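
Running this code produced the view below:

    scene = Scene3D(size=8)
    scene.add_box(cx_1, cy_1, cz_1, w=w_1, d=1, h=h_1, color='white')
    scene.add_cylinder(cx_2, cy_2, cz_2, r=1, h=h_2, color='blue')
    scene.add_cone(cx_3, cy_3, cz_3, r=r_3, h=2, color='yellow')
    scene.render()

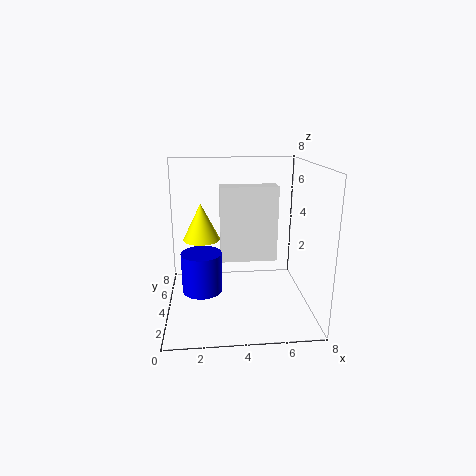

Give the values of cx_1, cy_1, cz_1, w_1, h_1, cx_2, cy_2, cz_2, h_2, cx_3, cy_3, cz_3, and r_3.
cx_1 = 3; cy_1 = 3; cz_1 = 3; w_1 = 3; h_1 = 4; cx_2 = 2; cy_2 = 2; cz_2 = 2; h_2 = 2; cx_3 = 2; cy_3 = 4; cz_3 = 4; r_3 = 1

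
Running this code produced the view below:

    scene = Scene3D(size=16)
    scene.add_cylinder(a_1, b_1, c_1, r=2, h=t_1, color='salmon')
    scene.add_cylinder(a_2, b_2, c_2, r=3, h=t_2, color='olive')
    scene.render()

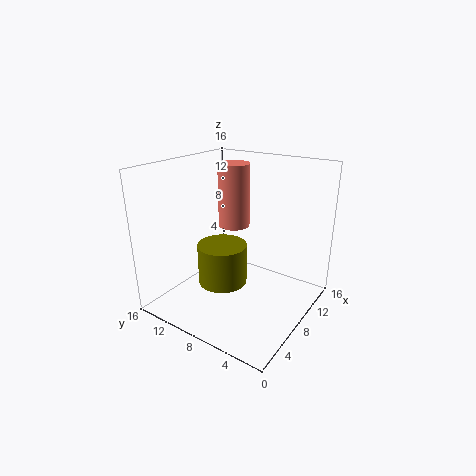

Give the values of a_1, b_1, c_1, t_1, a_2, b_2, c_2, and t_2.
a_1 = 13; b_1 = 12; c_1 = 7; t_1 = 8; a_2 = 9; b_2 = 11; c_2 = 1; t_2 = 5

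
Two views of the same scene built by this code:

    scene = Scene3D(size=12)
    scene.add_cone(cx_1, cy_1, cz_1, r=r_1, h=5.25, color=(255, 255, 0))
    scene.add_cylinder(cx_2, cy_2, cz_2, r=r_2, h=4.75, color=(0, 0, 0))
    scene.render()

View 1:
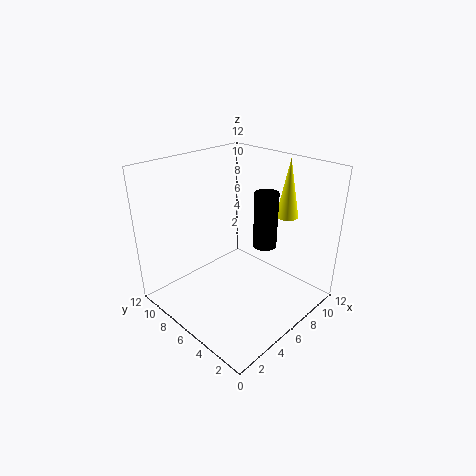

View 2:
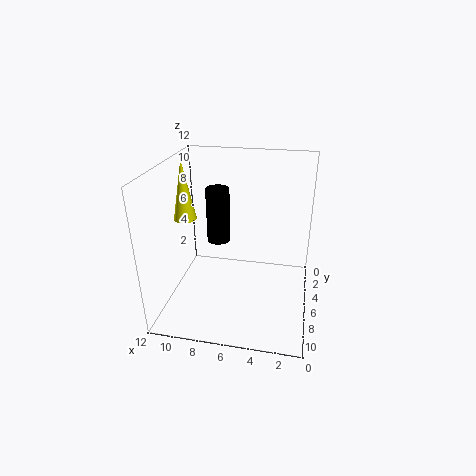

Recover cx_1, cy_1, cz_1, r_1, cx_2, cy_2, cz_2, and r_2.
cx_1 = 11; cy_1 = 4.75; cz_1 = 6.75; r_1 = 1; cx_2 = 8; cy_2 = 4.75; cz_2 = 5; r_2 = 1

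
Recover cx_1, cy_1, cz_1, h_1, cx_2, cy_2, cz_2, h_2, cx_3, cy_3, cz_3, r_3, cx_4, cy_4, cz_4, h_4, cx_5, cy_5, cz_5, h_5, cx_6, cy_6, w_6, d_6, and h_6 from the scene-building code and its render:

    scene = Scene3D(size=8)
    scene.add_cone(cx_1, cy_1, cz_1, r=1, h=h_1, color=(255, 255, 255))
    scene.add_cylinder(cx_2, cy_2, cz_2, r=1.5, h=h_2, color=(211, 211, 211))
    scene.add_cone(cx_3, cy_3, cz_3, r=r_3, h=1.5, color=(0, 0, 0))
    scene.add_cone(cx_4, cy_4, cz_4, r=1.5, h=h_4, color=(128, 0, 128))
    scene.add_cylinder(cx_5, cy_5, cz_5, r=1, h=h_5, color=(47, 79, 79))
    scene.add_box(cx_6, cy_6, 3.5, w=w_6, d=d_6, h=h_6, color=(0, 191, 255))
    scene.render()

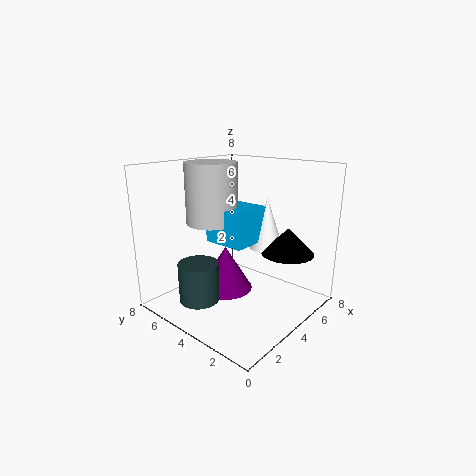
cx_1 = 6; cy_1 = 3.5; cz_1 = 3; h_1 = 3; cx_2 = 4; cy_2 = 6; cz_2 = 4.5; h_2 = 3.5; cx_3 = 6; cy_3 = 2; cz_3 = 3; r_3 = 1.5; cx_4 = 3.5; cy_4 = 4.5; cz_4 = 1; h_4 = 2.5; cx_5 = 1; cy_5 = 4; cz_5 = 1.5; h_5 = 2; cx_6 = 3.5; cy_6 = 3.5; w_6 = 2.5; d_6 = 2.5; h_6 = 2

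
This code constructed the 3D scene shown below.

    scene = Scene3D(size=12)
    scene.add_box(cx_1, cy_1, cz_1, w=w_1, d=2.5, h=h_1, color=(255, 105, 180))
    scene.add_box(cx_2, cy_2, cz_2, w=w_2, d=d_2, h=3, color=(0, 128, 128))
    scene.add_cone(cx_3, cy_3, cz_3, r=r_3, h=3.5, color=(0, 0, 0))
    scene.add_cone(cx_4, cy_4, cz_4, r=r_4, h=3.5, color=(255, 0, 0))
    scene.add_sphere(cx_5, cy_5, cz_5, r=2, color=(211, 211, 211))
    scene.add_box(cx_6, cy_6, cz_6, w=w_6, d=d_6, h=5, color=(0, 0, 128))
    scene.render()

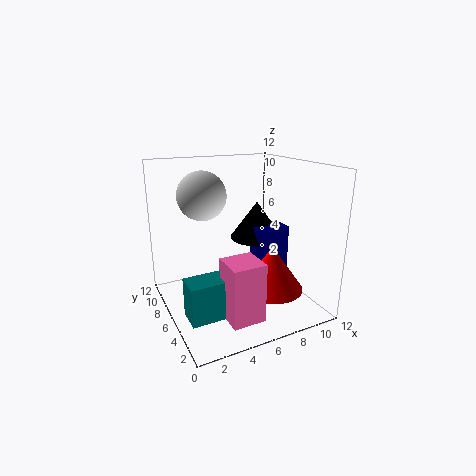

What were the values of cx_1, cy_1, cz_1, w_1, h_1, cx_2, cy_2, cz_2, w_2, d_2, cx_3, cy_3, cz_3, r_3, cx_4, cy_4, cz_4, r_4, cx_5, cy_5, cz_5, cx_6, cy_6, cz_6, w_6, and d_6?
cx_1 = 3, cy_1 = 0.5, cz_1 = 1.5, w_1 = 2.5, h_1 = 4.5, cx_2 = 0.5, cy_2 = 2, cz_2 = 1.5, w_2 = 3, d_2 = 2, cx_3 = 9.5, cy_3 = 9, cz_3 = 4.5, r_3 = 2.5, cx_4 = 7.5, cy_4 = 3, cz_4 = 2.5, r_4 = 2.5, cx_5 = 3.5, cy_5 = 7.5, cz_5 = 9.5, cx_6 = 8.5, cy_6 = 6.5, cz_6 = 1, w_6 = 3, d_6 = 2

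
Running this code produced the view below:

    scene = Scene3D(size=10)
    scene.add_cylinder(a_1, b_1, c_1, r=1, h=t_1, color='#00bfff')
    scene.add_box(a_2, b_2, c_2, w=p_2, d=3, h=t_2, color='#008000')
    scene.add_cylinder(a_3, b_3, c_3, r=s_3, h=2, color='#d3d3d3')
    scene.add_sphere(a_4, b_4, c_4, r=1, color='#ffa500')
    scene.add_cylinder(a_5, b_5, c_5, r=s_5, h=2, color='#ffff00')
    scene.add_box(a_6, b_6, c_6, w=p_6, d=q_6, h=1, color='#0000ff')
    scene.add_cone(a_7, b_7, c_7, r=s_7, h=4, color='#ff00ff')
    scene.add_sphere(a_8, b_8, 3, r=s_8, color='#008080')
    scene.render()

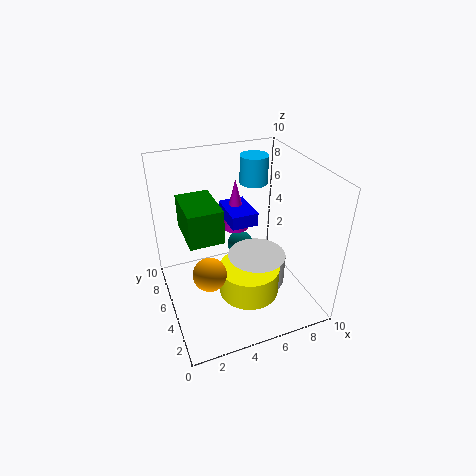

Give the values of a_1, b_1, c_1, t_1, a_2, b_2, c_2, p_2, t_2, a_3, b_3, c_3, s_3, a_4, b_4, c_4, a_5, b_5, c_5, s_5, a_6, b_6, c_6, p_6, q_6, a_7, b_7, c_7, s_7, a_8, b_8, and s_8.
a_1 = 7
b_1 = 7
c_1 = 8
t_1 = 2
a_2 = 1
b_2 = 2
c_2 = 7
p_2 = 2
t_2 = 2
a_3 = 6
b_3 = 4
c_3 = 2
s_3 = 2
a_4 = 2
b_4 = 2
c_4 = 5
a_5 = 5
b_5 = 3
c_5 = 2
s_5 = 2
a_6 = 5
b_6 = 6
c_6 = 5
p_6 = 2
q_6 = 3
a_7 = 6
b_7 = 8
c_7 = 4
s_7 = 1
a_8 = 6
b_8 = 7
s_8 = 1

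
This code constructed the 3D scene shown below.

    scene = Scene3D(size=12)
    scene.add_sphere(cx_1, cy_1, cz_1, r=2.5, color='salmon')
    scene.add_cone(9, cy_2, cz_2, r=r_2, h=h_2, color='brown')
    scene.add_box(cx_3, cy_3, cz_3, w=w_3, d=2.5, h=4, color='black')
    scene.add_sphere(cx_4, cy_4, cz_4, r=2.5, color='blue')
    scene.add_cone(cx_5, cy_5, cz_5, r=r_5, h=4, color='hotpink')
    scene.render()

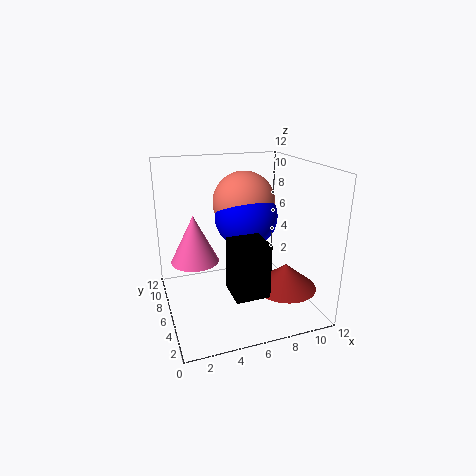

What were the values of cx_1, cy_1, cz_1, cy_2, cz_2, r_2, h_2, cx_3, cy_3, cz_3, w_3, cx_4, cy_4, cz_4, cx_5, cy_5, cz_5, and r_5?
cx_1 = 6.5; cy_1 = 6; cz_1 = 9; cy_2 = 3; cz_2 = 2.5; r_2 = 2.5; h_2 = 2; cx_3 = 4; cy_3 = 0.5; cz_3 = 3.5; w_3 = 2.5; cx_4 = 6.5; cy_4 = 5.5; cz_4 = 8; cx_5 = 2.5; cy_5 = 7; cz_5 = 4; r_5 = 2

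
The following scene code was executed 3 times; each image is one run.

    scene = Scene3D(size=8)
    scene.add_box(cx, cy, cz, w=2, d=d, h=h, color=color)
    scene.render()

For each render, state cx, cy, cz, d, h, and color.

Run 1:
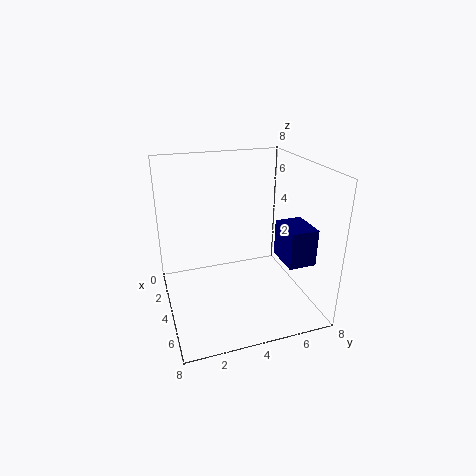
cx = 4.5
cy = 6
cz = 3
d = 1.5
h = 2
color = 'navy'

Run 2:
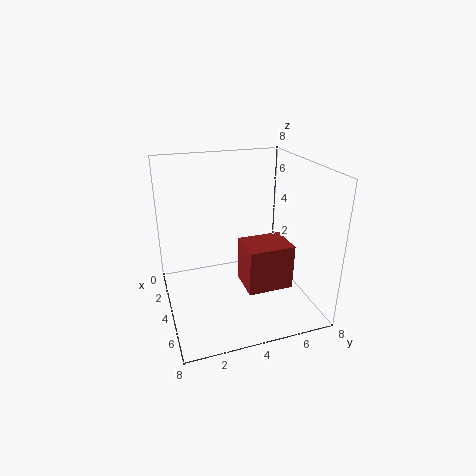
cx = 4
cy = 4
cz = 1.5
d = 2.5
h = 2.5
color = 'brown'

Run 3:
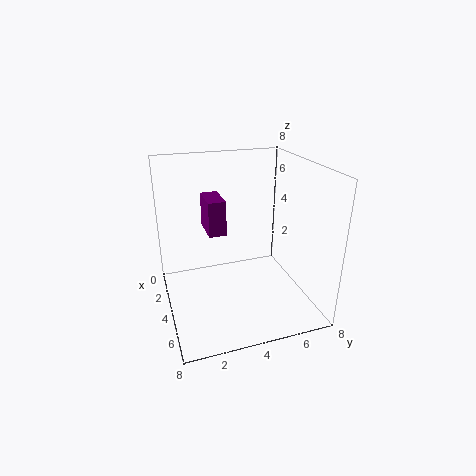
cx = 1.5
cy = 2.5
cz = 4
d = 1
h = 2
color = 'purple'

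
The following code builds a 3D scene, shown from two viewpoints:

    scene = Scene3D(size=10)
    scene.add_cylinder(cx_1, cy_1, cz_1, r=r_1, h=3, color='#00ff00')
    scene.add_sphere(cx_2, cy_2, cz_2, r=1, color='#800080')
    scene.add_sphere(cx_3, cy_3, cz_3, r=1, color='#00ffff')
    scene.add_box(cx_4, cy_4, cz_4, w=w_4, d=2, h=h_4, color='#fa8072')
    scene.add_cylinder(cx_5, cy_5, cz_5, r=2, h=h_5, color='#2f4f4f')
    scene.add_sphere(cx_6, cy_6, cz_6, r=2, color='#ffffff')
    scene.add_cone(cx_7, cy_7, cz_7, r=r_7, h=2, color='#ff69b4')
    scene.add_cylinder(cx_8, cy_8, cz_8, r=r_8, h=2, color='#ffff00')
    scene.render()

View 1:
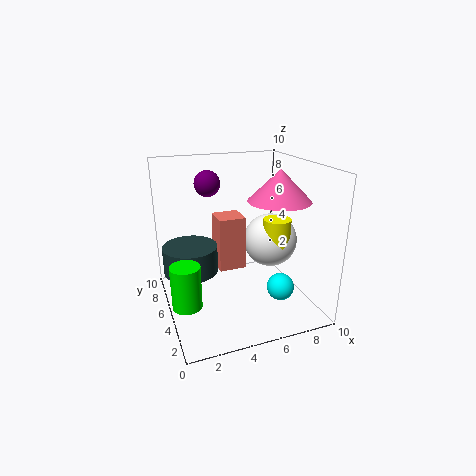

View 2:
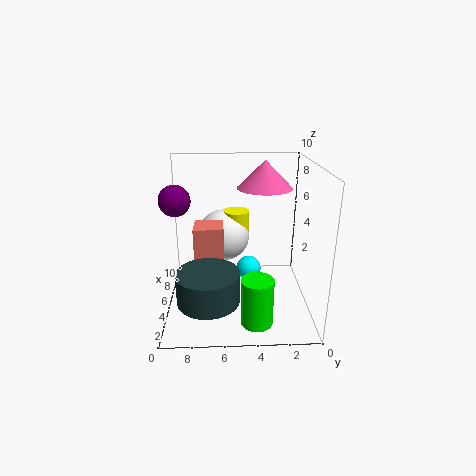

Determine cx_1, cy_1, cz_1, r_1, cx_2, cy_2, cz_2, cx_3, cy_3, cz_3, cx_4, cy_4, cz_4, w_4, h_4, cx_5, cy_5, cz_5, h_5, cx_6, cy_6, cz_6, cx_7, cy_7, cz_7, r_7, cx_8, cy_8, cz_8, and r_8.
cx_1 = 1
cy_1 = 4
cz_1 = 1
r_1 = 1
cx_2 = 4
cy_2 = 9
cz_2 = 8
cx_3 = 8
cy_3 = 4
cz_3 = 1
cx_4 = 4
cy_4 = 6
cz_4 = 2
w_4 = 2
h_4 = 4
cx_5 = 2
cy_5 = 7
cz_5 = 2
h_5 = 2
cx_6 = 8
cy_6 = 6
cz_6 = 4
cx_7 = 7
cy_7 = 3
cz_7 = 8
r_7 = 2
cx_8 = 8
cy_8 = 5
cz_8 = 4
r_8 = 1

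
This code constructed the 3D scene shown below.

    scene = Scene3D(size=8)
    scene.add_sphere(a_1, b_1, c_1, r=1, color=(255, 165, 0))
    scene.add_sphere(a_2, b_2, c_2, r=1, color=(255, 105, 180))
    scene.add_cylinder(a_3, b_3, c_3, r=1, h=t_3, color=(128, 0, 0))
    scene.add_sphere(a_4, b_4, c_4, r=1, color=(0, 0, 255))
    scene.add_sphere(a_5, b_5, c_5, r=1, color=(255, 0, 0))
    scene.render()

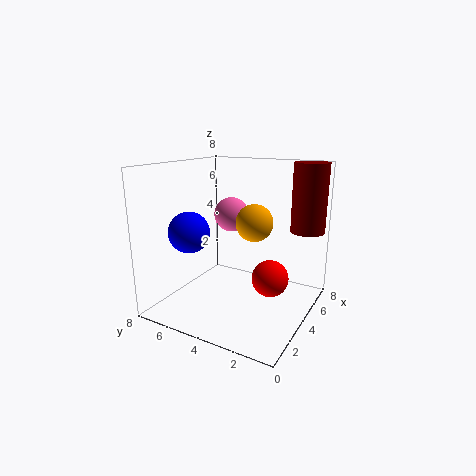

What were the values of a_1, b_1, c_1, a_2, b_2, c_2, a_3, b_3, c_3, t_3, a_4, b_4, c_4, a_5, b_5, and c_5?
a_1 = 4, b_1 = 3, c_1 = 5, a_2 = 5, b_2 = 5, c_2 = 5, a_3 = 7, b_3 = 1, c_3 = 4, t_3 = 4, a_4 = 1, b_4 = 5, c_4 = 5, a_5 = 4, b_5 = 2, c_5 = 2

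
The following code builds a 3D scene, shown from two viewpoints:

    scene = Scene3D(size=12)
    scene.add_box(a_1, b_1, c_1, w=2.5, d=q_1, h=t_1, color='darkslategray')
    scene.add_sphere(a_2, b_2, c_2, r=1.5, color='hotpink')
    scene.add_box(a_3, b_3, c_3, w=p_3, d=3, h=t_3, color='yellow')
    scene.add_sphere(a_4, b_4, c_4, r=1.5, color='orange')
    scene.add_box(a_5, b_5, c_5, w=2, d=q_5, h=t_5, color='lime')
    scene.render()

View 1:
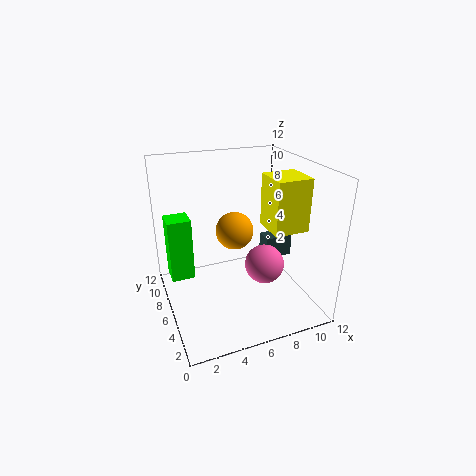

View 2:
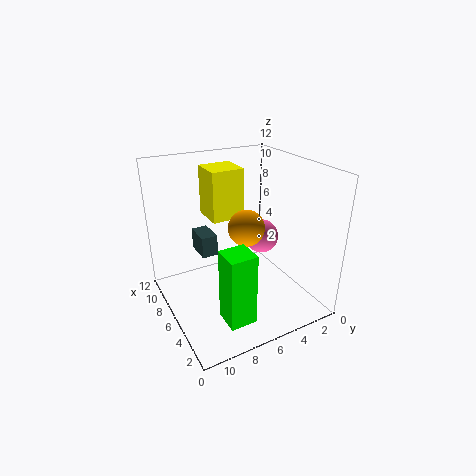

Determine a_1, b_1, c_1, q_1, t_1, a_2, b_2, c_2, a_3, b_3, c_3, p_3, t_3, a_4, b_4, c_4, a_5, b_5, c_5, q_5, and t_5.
a_1 = 9, b_1 = 6.5, c_1 = 3, q_1 = 1.5, t_1 = 2, a_2 = 7, b_2 = 3, c_2 = 5, a_3 = 8.5, b_3 = 4, c_3 = 6.5, p_3 = 3, t_3 = 4.5, a_4 = 5.5, b_4 = 5.5, c_4 = 7, a_5 = 0.5, b_5 = 7.5, c_5 = 2, q_5 = 2, t_5 = 5.5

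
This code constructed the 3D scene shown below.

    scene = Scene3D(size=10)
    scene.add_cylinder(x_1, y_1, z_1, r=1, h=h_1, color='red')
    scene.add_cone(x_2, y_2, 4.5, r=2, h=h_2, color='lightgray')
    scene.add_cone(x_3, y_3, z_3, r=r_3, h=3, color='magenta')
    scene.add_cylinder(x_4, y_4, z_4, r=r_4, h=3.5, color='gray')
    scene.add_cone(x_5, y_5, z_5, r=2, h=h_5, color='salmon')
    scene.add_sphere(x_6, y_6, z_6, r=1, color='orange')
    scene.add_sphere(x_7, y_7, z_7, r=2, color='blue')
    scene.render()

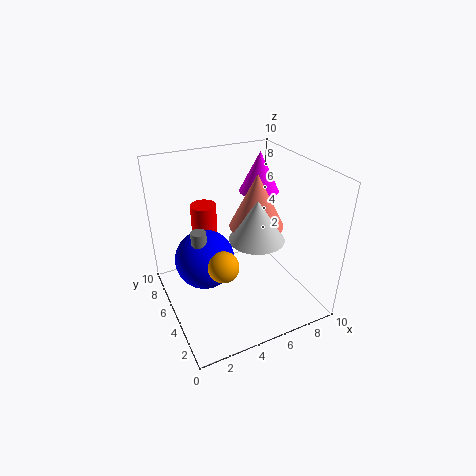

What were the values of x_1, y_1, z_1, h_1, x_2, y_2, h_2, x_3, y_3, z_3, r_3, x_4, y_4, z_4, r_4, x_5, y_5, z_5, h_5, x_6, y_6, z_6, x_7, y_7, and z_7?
x_1 = 4, y_1 = 9, z_1 = 1, h_1 = 5, x_2 = 6.5, y_2 = 5, h_2 = 3, x_3 = 8, y_3 = 7.5, z_3 = 7, r_3 = 1.5, x_4 = 2, y_4 = 4.5, z_4 = 3, r_4 = 0.5, x_5 = 7, y_5 = 6, z_5 = 5, h_5 = 4, x_6 = 3, y_6 = 3, z_6 = 4.5, x_7 = 2.5, y_7 = 5, z_7 = 4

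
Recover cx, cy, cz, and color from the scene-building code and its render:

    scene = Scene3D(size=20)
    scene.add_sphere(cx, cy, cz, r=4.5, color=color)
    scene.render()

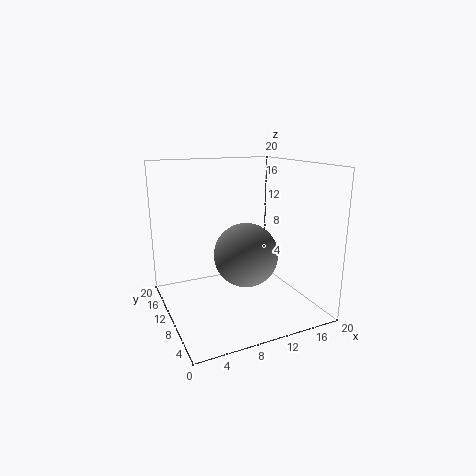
cx = 11; cy = 9.5; cz = 7.5; color = 'gray'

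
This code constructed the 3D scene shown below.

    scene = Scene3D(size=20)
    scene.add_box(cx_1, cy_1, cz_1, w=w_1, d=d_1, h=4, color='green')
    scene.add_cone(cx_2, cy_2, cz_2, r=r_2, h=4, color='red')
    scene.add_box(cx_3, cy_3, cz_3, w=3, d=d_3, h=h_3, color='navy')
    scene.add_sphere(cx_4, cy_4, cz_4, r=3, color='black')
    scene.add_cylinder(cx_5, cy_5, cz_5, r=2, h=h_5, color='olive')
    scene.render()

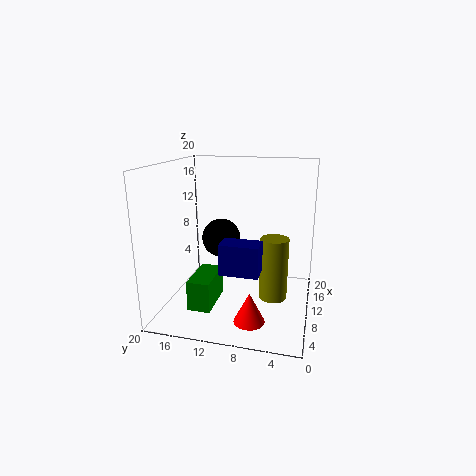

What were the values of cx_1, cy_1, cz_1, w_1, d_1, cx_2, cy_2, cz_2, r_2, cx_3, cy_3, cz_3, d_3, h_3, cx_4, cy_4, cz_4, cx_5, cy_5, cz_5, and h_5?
cx_1 = 3
cy_1 = 12
cz_1 = 2
w_1 = 6
d_1 = 3
cx_2 = 4
cy_2 = 7
cz_2 = 1
r_2 = 2
cx_3 = 4
cy_3 = 6
cz_3 = 7
d_3 = 5
h_3 = 4
cx_4 = 15
cy_4 = 14
cz_4 = 8
cx_5 = 11
cy_5 = 5
cz_5 = 1
h_5 = 9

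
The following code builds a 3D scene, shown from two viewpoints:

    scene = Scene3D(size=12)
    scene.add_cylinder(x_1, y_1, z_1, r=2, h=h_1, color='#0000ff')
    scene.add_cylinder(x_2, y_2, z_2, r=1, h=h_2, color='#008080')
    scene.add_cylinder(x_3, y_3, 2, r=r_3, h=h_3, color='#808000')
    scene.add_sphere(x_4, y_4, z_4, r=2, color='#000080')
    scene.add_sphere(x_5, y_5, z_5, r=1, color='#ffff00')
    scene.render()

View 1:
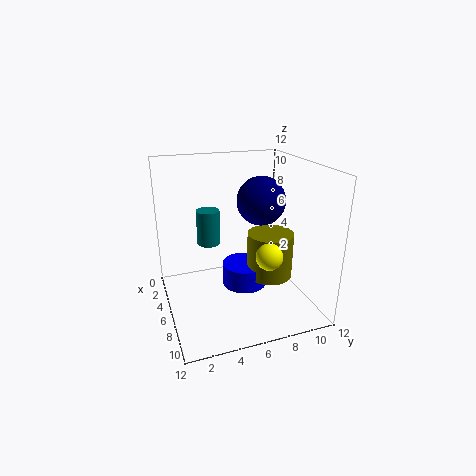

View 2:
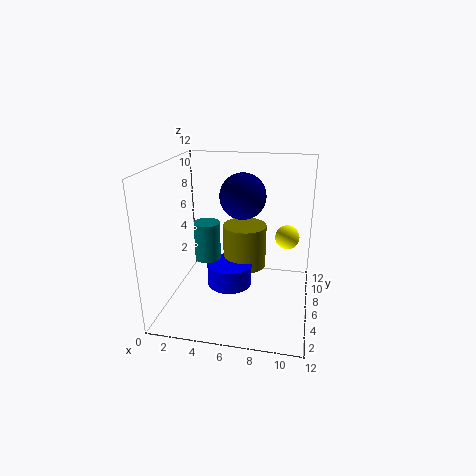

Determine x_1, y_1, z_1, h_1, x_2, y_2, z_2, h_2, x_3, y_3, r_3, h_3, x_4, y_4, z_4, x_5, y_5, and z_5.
x_1 = 5; y_1 = 7; z_1 = 1; h_1 = 2; x_2 = 4; y_2 = 4; z_2 = 5; h_2 = 3; x_3 = 6; y_3 = 9; r_3 = 2; h_3 = 4; x_4 = 6; y_4 = 8; z_4 = 9; x_5 = 10; y_5 = 7; z_5 = 6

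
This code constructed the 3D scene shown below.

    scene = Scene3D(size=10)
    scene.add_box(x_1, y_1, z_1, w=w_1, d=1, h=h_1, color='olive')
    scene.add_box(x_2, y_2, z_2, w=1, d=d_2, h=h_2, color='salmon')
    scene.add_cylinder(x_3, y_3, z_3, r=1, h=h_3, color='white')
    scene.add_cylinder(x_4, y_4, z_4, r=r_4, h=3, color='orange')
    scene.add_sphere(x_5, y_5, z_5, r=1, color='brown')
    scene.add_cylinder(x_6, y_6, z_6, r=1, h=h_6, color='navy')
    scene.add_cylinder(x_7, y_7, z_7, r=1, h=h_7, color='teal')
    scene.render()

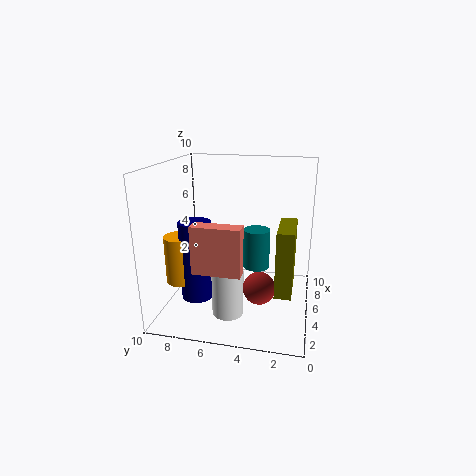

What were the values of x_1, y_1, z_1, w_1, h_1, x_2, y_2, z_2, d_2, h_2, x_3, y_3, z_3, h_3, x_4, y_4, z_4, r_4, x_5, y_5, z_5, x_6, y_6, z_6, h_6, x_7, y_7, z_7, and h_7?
x_1 = 1; y_1 = 1; z_1 = 3; w_1 = 3; h_1 = 4; x_2 = 1; y_2 = 4; z_2 = 4; d_2 = 3; h_2 = 3; x_3 = 2; y_3 = 5; z_3 = 1; h_3 = 3; x_4 = 2; y_4 = 8; z_4 = 3; r_4 = 1; x_5 = 2; y_5 = 3; z_5 = 3; x_6 = 2; y_6 = 7; z_6 = 2; h_6 = 5; x_7 = 7; y_7 = 4; z_7 = 2; h_7 = 3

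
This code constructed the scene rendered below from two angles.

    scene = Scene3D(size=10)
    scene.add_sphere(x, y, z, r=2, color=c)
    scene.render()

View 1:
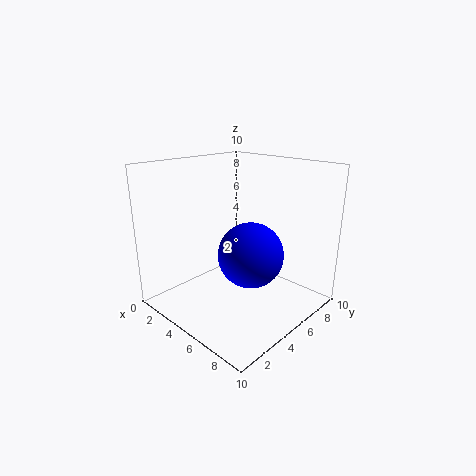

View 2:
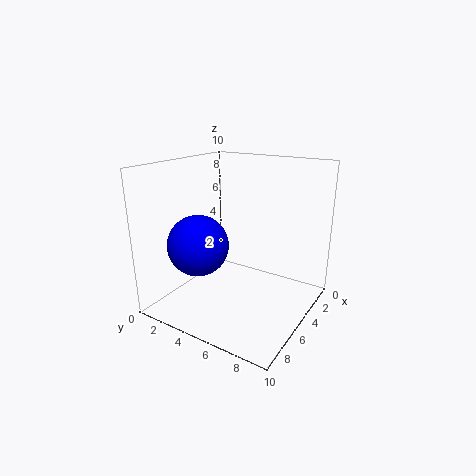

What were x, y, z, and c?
x = 7.5; y = 3.5; z = 5; c = 'blue'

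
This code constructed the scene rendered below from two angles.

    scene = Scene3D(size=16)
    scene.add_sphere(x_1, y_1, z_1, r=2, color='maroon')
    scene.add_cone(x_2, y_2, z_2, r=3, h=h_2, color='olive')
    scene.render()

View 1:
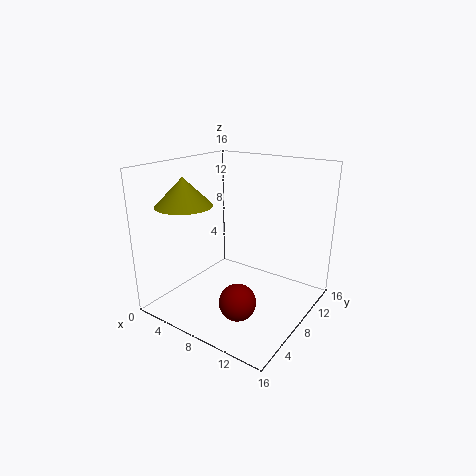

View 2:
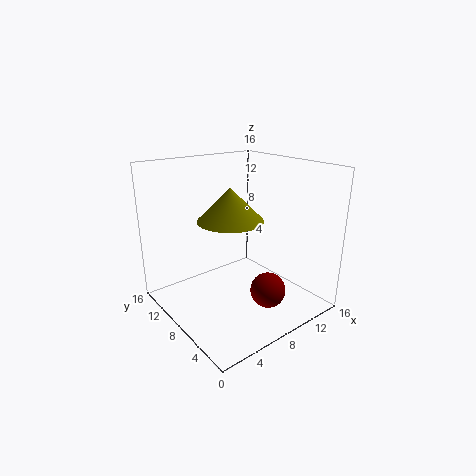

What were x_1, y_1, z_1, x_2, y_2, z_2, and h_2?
x_1 = 10; y_1 = 5; z_1 = 2; x_2 = 4; y_2 = 4; z_2 = 12; h_2 = 3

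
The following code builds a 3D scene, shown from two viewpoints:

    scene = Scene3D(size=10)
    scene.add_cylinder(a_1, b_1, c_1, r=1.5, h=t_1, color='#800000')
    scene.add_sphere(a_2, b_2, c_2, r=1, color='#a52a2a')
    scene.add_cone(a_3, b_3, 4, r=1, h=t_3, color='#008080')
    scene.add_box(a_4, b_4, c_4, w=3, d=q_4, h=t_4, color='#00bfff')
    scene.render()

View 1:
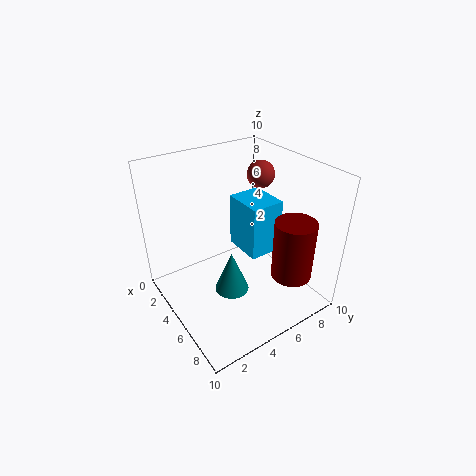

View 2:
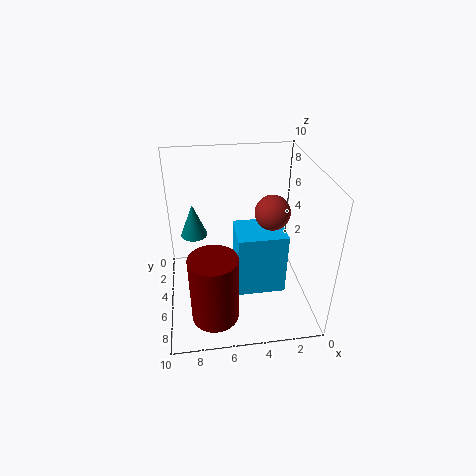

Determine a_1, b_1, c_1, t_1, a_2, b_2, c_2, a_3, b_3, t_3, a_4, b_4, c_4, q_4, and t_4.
a_1 = 7
b_1 = 8.5
c_1 = 1.5
t_1 = 4.5
a_2 = 3.5
b_2 = 8
c_2 = 8.5
a_3 = 8
b_3 = 2.5
t_3 = 2.5
a_4 = 2.5
b_4 = 6
c_4 = 3
q_4 = 2.5
t_4 = 4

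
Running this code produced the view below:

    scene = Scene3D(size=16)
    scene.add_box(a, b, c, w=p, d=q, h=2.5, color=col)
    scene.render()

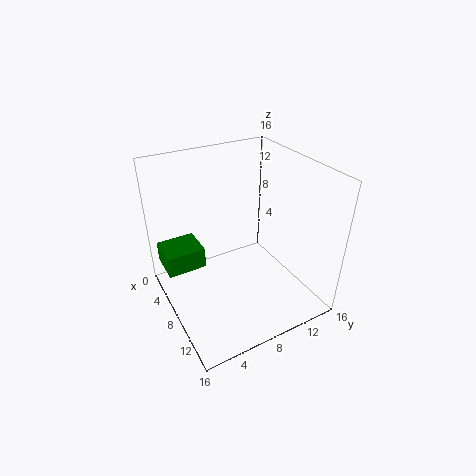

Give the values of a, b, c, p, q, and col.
a = 1.5; b = 0.5; c = 3.5; p = 4; q = 4.5; col = 'green'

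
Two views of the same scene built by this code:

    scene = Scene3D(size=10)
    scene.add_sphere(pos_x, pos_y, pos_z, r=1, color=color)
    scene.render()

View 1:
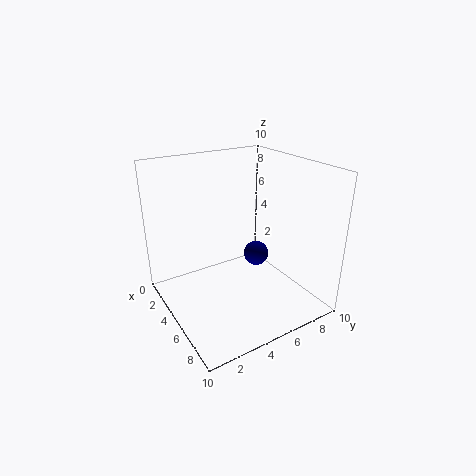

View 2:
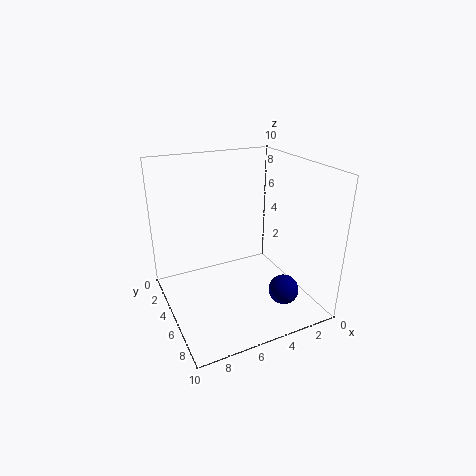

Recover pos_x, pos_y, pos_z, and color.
pos_x = 3, pos_y = 8, pos_z = 2, color = 'navy'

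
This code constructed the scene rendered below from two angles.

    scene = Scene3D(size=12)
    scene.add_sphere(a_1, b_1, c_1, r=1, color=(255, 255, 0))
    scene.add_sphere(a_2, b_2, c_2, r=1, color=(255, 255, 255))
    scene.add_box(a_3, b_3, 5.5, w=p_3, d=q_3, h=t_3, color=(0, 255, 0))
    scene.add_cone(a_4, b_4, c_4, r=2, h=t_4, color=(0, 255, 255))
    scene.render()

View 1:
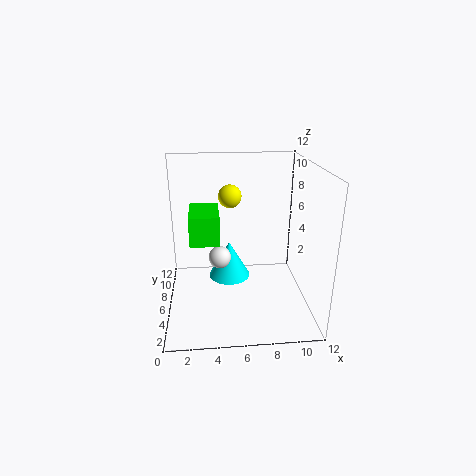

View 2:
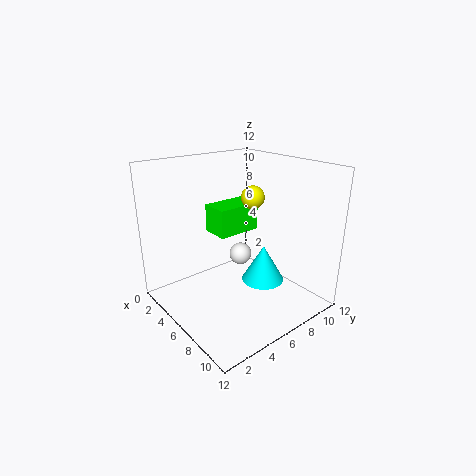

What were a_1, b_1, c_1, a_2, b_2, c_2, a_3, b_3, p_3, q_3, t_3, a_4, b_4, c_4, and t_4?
a_1 = 5.5; b_1 = 8; c_1 = 9; a_2 = 4.5; b_2 = 7.5; c_2 = 3.5; a_3 = 2; b_3 = 5.5; p_3 = 2.5; q_3 = 4; t_3 = 2.5; a_4 = 5.5; b_4 = 9.5; c_4 = 0.5; t_4 = 3.5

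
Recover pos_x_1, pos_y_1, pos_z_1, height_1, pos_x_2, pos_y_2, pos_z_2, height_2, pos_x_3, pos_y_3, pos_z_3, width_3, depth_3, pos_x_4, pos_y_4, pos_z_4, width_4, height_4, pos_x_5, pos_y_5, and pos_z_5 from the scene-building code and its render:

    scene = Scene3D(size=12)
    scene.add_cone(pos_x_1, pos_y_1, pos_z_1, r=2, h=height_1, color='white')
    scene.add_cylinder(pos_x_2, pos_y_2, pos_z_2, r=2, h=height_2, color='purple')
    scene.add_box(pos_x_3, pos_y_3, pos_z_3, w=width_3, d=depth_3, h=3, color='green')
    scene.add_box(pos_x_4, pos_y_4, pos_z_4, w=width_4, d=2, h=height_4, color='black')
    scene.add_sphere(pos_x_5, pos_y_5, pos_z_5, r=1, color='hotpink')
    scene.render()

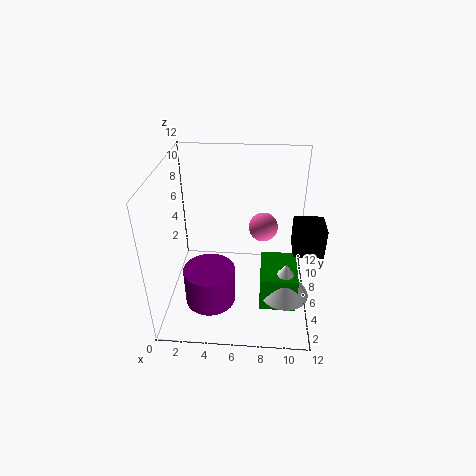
pos_x_1 = 10
pos_y_1 = 4
pos_z_1 = 2
height_1 = 3
pos_x_2 = 4
pos_y_2 = 3
pos_z_2 = 2
height_2 = 3
pos_x_3 = 8
pos_y_3 = 3
pos_z_3 = 1
width_3 = 3
depth_3 = 4
pos_x_4 = 10
pos_y_4 = 1
pos_z_4 = 8
width_4 = 2
height_4 = 2
pos_x_5 = 8
pos_y_5 = 3
pos_z_5 = 9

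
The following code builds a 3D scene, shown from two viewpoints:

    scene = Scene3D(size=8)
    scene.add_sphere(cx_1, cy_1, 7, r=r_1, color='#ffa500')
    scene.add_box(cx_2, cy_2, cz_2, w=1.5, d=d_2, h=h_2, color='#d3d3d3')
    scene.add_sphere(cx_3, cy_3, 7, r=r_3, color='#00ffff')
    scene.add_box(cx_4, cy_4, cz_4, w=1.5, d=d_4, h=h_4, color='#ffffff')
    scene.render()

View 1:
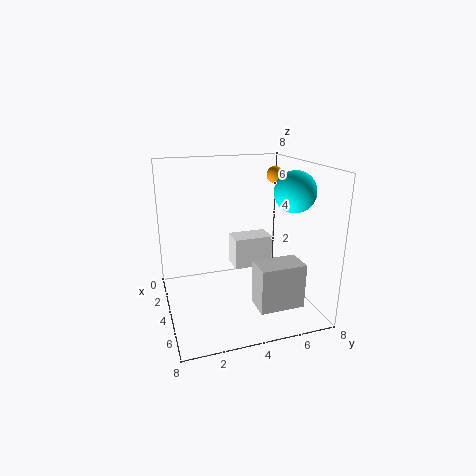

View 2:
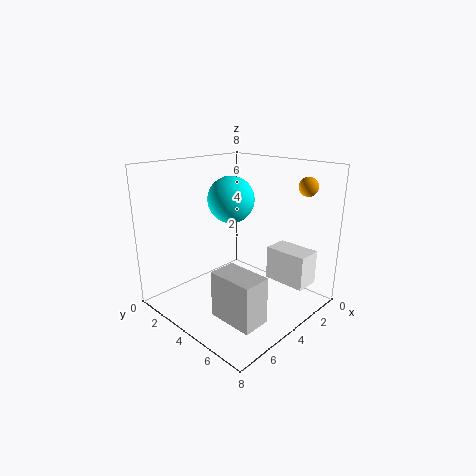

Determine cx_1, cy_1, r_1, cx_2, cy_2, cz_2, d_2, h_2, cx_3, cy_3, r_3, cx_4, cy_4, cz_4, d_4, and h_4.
cx_1 = 2; cy_1 = 7; r_1 = 0.5; cx_2 = 5; cy_2 = 4.5; cz_2 = 0.5; d_2 = 2.5; h_2 = 2.5; cx_3 = 6.5; cy_3 = 6; r_3 = 1; cx_4 = 0.5; cy_4 = 4.5; cz_4 = 1; d_4 = 2.5; h_4 = 2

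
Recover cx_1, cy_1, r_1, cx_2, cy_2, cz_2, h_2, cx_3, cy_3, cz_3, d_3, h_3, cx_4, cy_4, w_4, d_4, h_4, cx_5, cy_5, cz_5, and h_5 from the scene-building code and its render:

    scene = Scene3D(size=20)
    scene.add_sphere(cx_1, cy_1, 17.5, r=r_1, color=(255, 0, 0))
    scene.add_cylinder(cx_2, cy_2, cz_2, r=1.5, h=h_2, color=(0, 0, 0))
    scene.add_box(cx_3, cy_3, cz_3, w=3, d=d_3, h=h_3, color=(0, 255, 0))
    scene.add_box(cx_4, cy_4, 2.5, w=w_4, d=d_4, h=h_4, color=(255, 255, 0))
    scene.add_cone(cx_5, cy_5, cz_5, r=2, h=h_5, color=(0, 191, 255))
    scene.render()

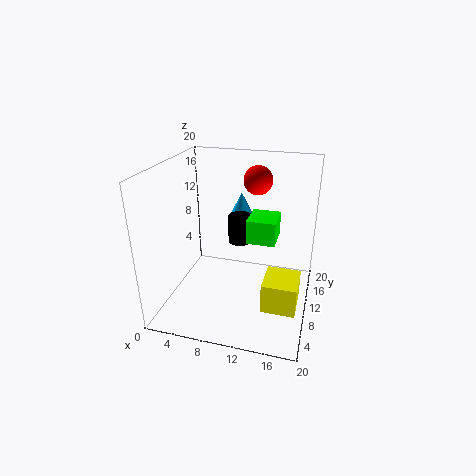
cx_1 = 12, cy_1 = 13, r_1 = 2, cx_2 = 11, cy_2 = 7.5, cz_2 = 11, h_2 = 3.5, cx_3 = 13.5, cy_3 = 0.5, cz_3 = 14.5, d_3 = 3.5, h_3 = 2.5, cx_4 = 14.5, cy_4 = 4.5, w_4 = 4.5, d_4 = 5, h_4 = 4, cx_5 = 8.5, cy_5 = 17.5, cz_5 = 10, h_5 = 4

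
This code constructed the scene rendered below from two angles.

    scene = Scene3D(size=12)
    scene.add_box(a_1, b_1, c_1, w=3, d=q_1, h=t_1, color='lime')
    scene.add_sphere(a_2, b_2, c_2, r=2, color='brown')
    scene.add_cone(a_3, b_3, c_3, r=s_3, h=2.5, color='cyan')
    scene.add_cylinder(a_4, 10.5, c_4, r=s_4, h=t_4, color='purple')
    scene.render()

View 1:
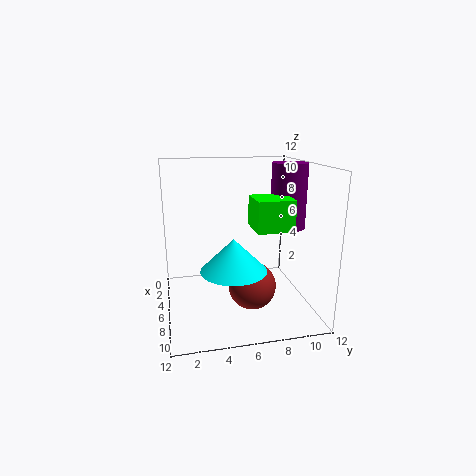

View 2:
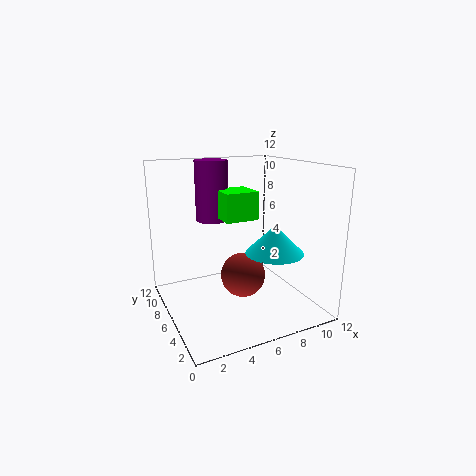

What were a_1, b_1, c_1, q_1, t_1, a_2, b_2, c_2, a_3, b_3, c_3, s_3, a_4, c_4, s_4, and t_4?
a_1 = 5.5
b_1 = 7
c_1 = 7
q_1 = 3
t_1 = 2.5
a_2 = 7
b_2 = 7
c_2 = 2
a_3 = 9
b_3 = 5
c_3 = 4.5
s_3 = 2.5
a_4 = 5.5
c_4 = 6.5
s_4 = 1.5
t_4 = 5.5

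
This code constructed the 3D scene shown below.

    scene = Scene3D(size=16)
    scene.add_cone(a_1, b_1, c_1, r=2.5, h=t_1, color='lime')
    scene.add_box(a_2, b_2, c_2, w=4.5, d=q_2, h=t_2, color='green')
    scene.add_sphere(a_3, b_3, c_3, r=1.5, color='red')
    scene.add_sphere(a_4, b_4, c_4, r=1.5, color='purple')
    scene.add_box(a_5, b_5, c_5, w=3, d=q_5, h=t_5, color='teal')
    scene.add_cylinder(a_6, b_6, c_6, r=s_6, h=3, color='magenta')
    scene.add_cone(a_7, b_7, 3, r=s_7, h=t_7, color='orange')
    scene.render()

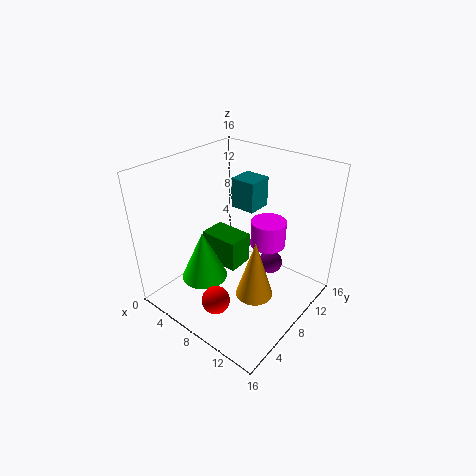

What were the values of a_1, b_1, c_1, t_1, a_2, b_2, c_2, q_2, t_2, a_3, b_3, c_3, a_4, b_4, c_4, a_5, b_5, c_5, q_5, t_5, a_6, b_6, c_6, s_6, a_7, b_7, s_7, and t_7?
a_1 = 6, b_1 = 4.5, c_1 = 4, t_1 = 5.5, a_2 = 4, b_2 = 6.5, c_2 = 4.5, q_2 = 3, t_2 = 3.5, a_3 = 9, b_3 = 3, c_3 = 3, a_4 = 9, b_4 = 13.5, c_4 = 2, a_5 = 5, b_5 = 10.5, c_5 = 10, q_5 = 3, t_5 = 3.5, a_6 = 10, b_6 = 11, c_6 = 6.5, s_6 = 2, a_7 = 11.5, b_7 = 6.5, s_7 = 2, t_7 = 6.5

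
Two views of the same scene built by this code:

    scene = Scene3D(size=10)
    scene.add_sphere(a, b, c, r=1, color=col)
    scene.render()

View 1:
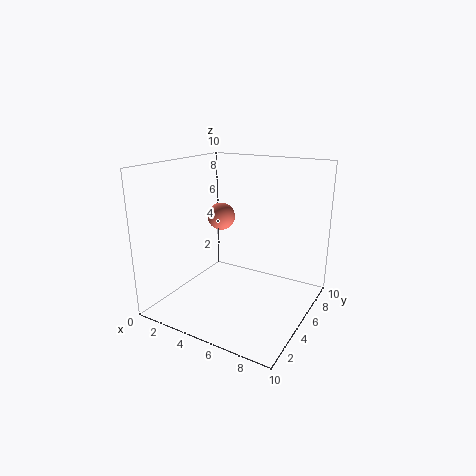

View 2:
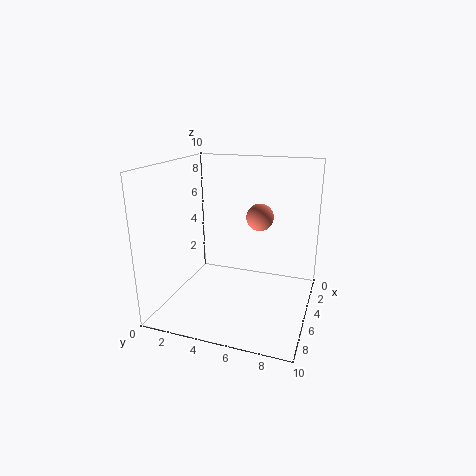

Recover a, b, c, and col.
a = 3, b = 6, c = 6, col = 'salmon'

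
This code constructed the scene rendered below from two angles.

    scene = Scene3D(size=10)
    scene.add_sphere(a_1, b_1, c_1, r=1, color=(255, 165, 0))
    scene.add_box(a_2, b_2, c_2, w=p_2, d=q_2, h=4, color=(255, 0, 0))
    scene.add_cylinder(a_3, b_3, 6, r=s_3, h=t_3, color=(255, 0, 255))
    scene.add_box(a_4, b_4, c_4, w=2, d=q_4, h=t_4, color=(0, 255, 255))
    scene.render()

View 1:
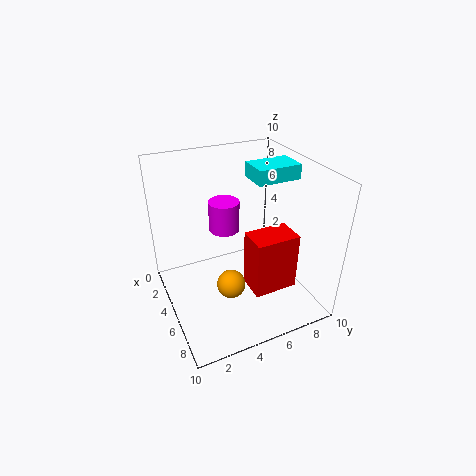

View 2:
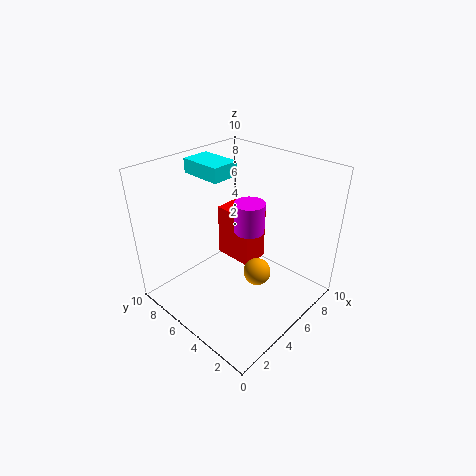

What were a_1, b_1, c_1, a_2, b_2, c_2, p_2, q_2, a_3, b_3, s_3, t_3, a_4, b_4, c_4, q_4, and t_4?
a_1 = 6; b_1 = 4; c_1 = 2; a_2 = 6; b_2 = 5; c_2 = 2; p_2 = 2; q_2 = 3; a_3 = 5; b_3 = 4; s_3 = 1; t_3 = 2; a_4 = 4; b_4 = 6; c_4 = 9; q_4 = 3; t_4 = 1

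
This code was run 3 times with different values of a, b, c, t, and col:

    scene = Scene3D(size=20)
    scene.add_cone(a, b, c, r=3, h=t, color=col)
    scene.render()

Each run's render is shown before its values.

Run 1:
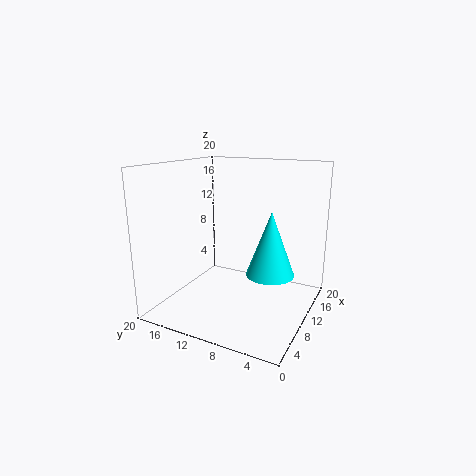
a = 7; b = 4; c = 7; t = 8; col = 'cyan'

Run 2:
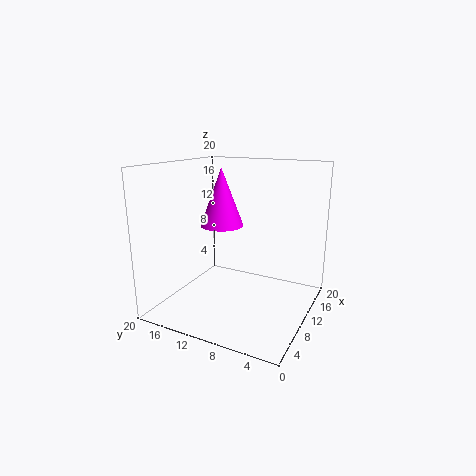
a = 10; b = 12.5; c = 11.5; t = 8; col = 'magenta'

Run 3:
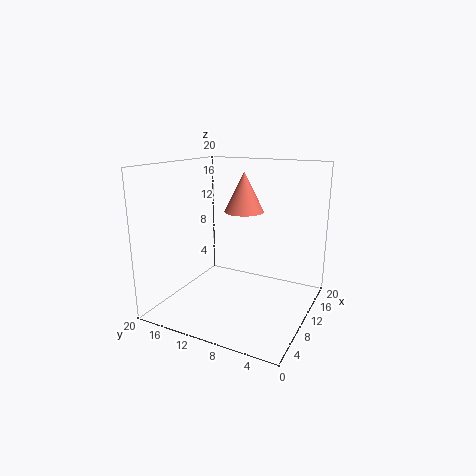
a = 15; b = 11.5; c = 12.5; t = 6; col = 'salmon'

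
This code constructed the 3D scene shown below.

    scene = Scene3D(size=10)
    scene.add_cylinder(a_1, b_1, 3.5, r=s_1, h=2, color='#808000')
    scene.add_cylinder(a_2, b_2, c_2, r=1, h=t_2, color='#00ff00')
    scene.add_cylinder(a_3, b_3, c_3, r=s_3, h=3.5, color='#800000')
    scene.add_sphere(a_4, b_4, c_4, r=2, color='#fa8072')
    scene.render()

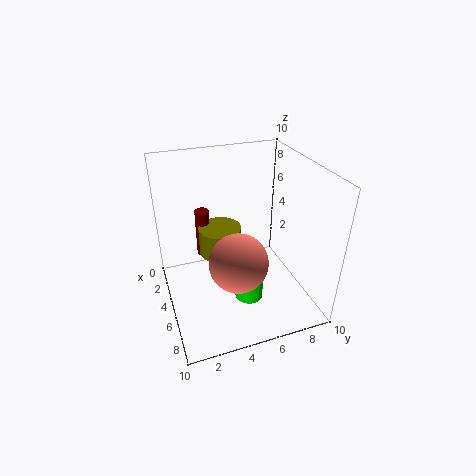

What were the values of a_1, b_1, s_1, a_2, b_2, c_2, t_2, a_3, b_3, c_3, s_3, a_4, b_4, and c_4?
a_1 = 4
b_1 = 4
s_1 = 1.5
a_2 = 6
b_2 = 5.5
c_2 = 0.5
t_2 = 1.5
a_3 = 3
b_3 = 3
c_3 = 3
s_3 = 0.5
a_4 = 6.5
b_4 = 4.5
c_4 = 4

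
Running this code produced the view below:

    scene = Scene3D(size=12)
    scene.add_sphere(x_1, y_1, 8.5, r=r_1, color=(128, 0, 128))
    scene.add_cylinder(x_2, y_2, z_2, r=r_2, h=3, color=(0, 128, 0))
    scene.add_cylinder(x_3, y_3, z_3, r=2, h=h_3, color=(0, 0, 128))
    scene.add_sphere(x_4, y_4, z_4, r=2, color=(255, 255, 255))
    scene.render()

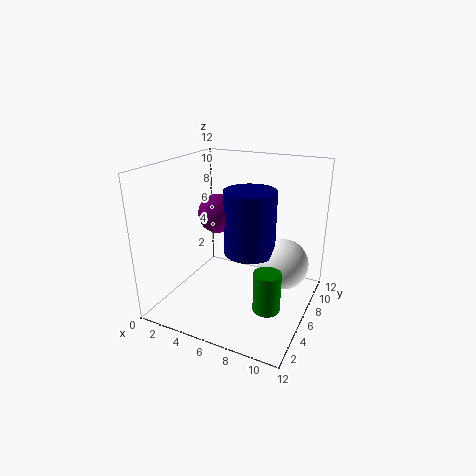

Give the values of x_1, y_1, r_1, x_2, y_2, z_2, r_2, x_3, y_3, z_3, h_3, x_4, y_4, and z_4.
x_1 = 5, y_1 = 4.5, r_1 = 1.5, x_2 = 10, y_2 = 2.5, z_2 = 2.5, r_2 = 1, x_3 = 7.5, y_3 = 5, z_3 = 5.5, h_3 = 5, x_4 = 10, y_4 = 6, z_4 = 4.5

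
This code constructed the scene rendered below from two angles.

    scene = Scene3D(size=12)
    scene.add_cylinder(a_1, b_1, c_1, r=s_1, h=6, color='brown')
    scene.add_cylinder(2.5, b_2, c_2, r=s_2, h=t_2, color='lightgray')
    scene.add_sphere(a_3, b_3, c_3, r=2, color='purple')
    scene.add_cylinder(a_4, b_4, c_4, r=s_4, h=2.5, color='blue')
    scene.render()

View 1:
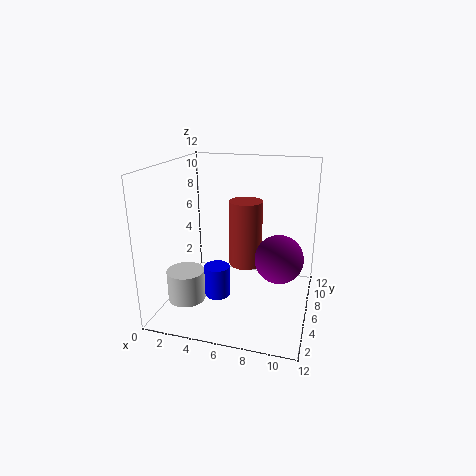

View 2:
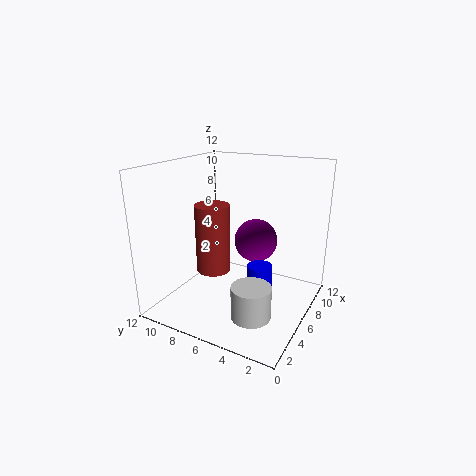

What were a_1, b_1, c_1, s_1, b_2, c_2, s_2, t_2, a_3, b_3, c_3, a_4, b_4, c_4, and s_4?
a_1 = 6
b_1 = 8.5
c_1 = 2.5
s_1 = 1.5
b_2 = 3
c_2 = 1.5
s_2 = 1.5
t_2 = 2.5
a_3 = 9.5
b_3 = 6
c_3 = 4.5
a_4 = 5
b_4 = 3.5
c_4 = 2
s_4 = 1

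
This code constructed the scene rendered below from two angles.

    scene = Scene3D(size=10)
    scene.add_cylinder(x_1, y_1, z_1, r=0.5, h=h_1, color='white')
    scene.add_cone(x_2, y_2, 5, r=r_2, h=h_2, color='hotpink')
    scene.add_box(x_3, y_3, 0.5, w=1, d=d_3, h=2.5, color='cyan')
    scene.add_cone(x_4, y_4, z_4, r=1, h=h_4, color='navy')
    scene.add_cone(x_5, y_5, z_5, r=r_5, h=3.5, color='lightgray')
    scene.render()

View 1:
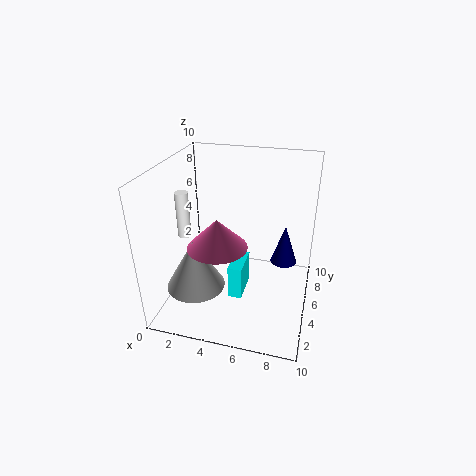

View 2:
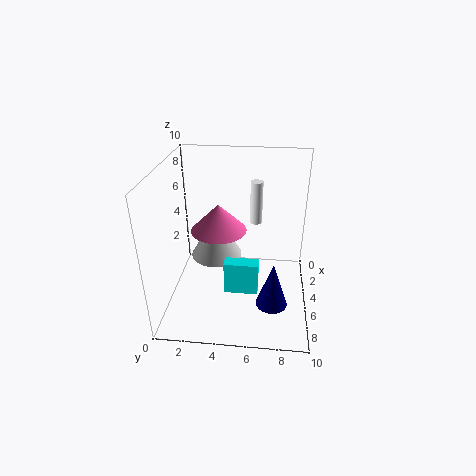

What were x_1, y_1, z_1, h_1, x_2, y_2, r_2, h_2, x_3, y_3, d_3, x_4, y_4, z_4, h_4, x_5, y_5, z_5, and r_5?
x_1 = 0.5
y_1 = 6
z_1 = 4
h_1 = 3.5
x_2 = 4
y_2 = 3.5
r_2 = 2
h_2 = 2
x_3 = 4.5
y_3 = 4
d_3 = 2.5
x_4 = 8
y_4 = 7.5
z_4 = 2
h_4 = 3
x_5 = 2.5
y_5 = 3
z_5 = 2
r_5 = 2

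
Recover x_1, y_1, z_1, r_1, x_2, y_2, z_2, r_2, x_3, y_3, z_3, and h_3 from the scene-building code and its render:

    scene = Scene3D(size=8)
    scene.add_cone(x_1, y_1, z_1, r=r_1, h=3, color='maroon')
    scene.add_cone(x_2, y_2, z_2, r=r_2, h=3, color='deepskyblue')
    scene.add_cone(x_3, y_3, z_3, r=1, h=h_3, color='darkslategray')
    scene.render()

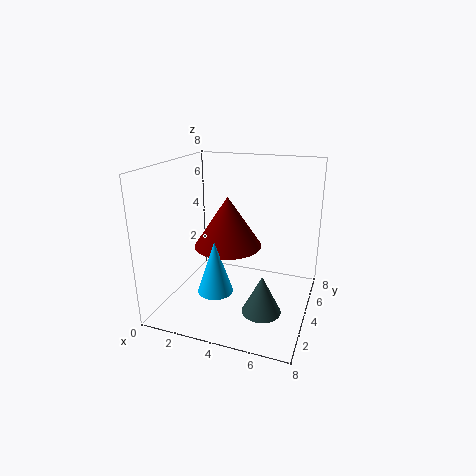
x_1 = 3; y_1 = 5; z_1 = 3; r_1 = 2; x_2 = 3; y_2 = 3; z_2 = 1; r_2 = 1; x_3 = 6; y_3 = 2; z_3 = 1; h_3 = 2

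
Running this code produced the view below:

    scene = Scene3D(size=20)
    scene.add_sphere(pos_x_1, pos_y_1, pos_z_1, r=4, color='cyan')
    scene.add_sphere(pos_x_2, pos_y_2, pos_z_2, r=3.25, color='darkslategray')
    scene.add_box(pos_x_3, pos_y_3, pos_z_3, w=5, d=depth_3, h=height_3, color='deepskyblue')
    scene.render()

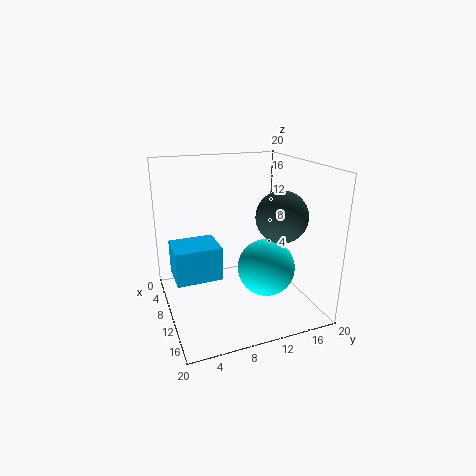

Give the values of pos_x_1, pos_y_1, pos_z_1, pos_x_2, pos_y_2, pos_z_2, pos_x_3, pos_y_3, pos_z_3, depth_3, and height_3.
pos_x_1 = 12; pos_y_1 = 13.5; pos_z_1 = 5.75; pos_x_2 = 15.25; pos_y_2 = 13.75; pos_z_2 = 14.25; pos_x_3 = 8; pos_y_3 = 0.75; pos_z_3 = 5.75; depth_3 = 6; height_3 = 4.5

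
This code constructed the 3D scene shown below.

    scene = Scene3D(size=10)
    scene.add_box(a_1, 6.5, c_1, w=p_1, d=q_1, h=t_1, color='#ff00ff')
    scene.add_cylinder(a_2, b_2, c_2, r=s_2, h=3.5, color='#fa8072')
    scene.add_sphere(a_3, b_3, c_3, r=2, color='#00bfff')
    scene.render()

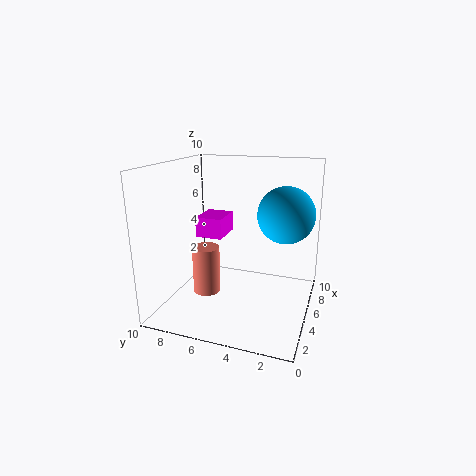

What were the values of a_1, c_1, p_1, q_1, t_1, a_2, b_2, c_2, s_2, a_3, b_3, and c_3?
a_1 = 5.5; c_1 = 4.5; p_1 = 2.5; q_1 = 2; t_1 = 1.5; a_2 = 5; b_2 = 7.5; c_2 = 0.5; s_2 = 1; a_3 = 6.5; b_3 = 2; c_3 = 6.5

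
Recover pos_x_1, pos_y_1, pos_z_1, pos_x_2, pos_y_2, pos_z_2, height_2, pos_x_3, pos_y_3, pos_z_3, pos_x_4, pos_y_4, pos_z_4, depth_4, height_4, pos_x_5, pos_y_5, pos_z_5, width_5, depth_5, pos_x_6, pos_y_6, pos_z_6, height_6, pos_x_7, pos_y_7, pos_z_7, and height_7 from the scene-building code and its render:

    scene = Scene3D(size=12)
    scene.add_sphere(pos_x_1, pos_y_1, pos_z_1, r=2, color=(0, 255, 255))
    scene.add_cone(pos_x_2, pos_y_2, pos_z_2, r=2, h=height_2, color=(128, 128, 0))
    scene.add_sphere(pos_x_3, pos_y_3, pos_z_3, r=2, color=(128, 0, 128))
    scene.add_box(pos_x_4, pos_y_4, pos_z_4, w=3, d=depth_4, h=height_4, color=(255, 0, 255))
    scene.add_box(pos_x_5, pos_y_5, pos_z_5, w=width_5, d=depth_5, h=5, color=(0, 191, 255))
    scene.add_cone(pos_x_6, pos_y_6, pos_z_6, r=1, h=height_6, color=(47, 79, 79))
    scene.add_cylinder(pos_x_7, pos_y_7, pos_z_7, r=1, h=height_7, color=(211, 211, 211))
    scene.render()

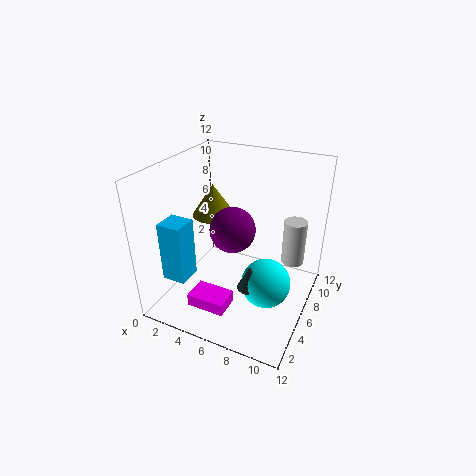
pos_x_1 = 9; pos_y_1 = 5; pos_z_1 = 3; pos_x_2 = 2; pos_y_2 = 9; pos_z_2 = 6; height_2 = 3; pos_x_3 = 5; pos_y_3 = 7; pos_z_3 = 6; pos_x_4 = 4; pos_y_4 = 1; pos_z_4 = 2; depth_4 = 2; height_4 = 1; pos_x_5 = 1; pos_y_5 = 2; pos_z_5 = 3; width_5 = 2; depth_5 = 2; pos_x_6 = 8; pos_y_6 = 4; pos_z_6 = 3; height_6 = 2; pos_x_7 = 10; pos_y_7 = 9; pos_z_7 = 3; height_7 = 4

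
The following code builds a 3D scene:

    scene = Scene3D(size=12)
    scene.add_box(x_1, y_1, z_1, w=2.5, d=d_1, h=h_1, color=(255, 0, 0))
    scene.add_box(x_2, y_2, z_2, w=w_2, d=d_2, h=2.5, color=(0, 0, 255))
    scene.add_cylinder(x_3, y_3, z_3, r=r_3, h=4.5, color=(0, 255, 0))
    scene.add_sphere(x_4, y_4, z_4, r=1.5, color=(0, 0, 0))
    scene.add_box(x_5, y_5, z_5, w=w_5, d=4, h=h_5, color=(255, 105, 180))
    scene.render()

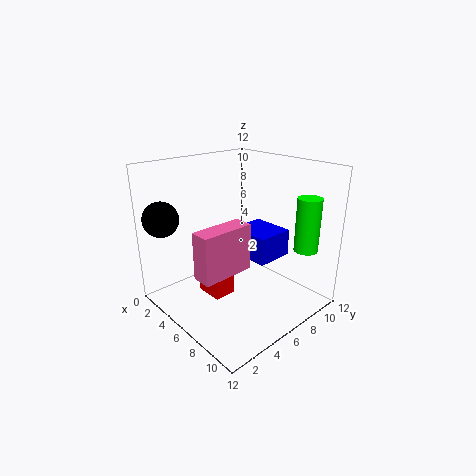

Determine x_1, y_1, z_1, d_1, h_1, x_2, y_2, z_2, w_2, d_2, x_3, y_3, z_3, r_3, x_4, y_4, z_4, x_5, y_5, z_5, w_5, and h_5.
x_1 = 3, y_1 = 4, z_1 = 0.5, d_1 = 2, h_1 = 2.5, x_2 = 3, y_2 = 8, z_2 = 3, w_2 = 4, d_2 = 3.5, x_3 = 10, y_3 = 10, z_3 = 5, r_3 = 1, x_4 = 1.5, y_4 = 1.5, z_4 = 7.5, x_5 = 7.5, y_5 = 0.5, z_5 = 5, w_5 = 1.5, h_5 = 3.5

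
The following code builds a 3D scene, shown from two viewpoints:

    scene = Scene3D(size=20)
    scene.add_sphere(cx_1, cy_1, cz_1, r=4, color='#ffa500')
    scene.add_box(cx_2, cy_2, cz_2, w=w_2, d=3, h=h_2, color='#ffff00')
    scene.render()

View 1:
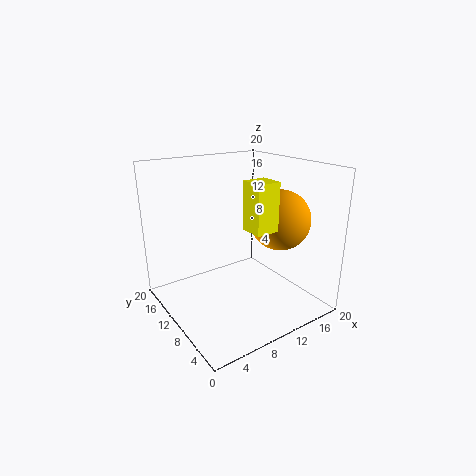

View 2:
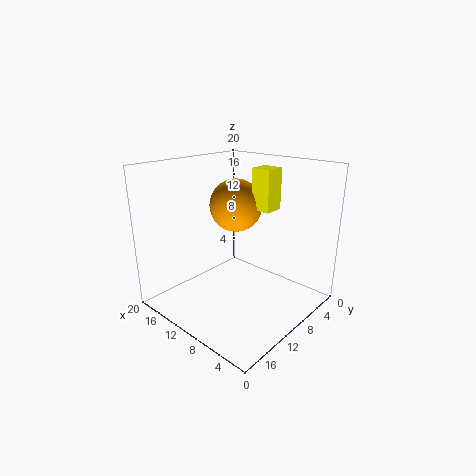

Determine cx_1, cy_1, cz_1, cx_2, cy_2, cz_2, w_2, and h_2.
cx_1 = 14
cy_1 = 6
cz_1 = 13
cx_2 = 8
cy_2 = 3
cz_2 = 13
w_2 = 3
h_2 = 6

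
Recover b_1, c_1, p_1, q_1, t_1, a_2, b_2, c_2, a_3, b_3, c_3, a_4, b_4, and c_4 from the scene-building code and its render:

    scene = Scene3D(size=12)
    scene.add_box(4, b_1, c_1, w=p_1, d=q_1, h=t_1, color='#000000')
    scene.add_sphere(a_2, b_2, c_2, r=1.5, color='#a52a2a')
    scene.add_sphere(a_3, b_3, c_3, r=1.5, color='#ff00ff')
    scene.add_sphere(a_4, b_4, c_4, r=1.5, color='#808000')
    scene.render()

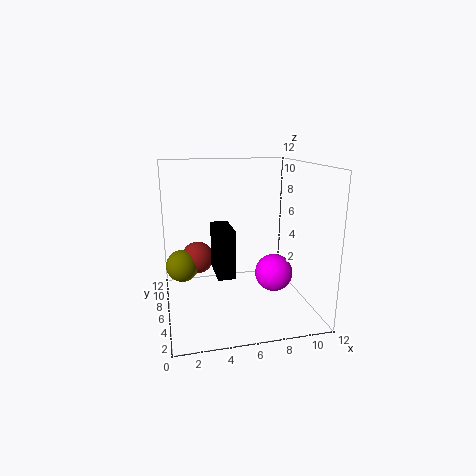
b_1 = 4.5; c_1 = 3; p_1 = 1.5; q_1 = 3.5; t_1 = 4; a_2 = 3; b_2 = 10; c_2 = 3; a_3 = 8.5; b_3 = 4; c_3 = 3.5; a_4 = 1.5; b_4 = 9.5; c_4 = 2.5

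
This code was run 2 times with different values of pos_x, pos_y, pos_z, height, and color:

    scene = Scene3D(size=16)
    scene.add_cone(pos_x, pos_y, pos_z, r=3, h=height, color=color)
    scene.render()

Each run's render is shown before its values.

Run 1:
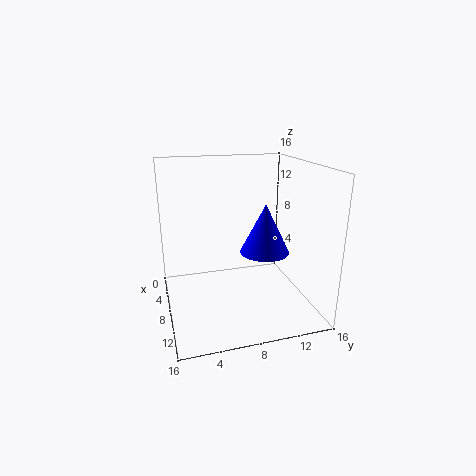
pos_x = 6; pos_y = 12; pos_z = 5; height = 6; color = 'blue'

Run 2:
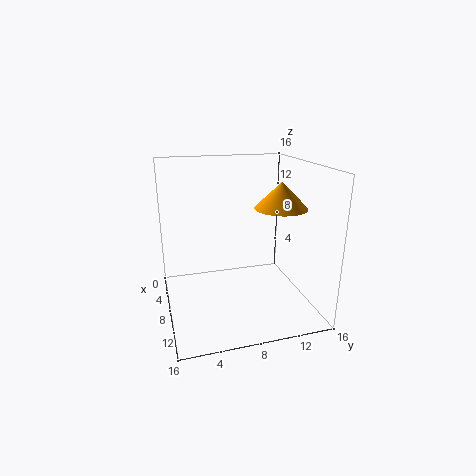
pos_x = 8; pos_y = 13; pos_z = 11; height = 3; color = 'orange'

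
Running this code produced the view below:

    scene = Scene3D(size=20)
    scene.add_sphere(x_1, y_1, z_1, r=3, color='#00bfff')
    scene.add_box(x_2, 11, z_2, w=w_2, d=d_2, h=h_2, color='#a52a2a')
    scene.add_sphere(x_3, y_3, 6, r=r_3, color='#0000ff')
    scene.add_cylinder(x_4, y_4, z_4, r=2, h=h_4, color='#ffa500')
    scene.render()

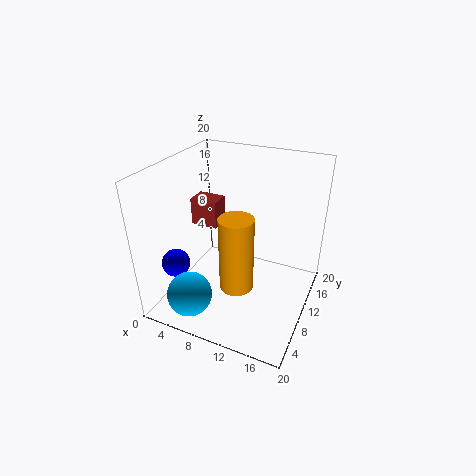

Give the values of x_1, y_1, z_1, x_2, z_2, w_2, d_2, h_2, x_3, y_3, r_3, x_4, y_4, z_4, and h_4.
x_1 = 6
y_1 = 3
z_1 = 4
x_2 = 2
z_2 = 10
w_2 = 4
d_2 = 3
h_2 = 4
x_3 = 2
y_3 = 6
r_3 = 2
x_4 = 13
y_4 = 3
z_4 = 8
h_4 = 9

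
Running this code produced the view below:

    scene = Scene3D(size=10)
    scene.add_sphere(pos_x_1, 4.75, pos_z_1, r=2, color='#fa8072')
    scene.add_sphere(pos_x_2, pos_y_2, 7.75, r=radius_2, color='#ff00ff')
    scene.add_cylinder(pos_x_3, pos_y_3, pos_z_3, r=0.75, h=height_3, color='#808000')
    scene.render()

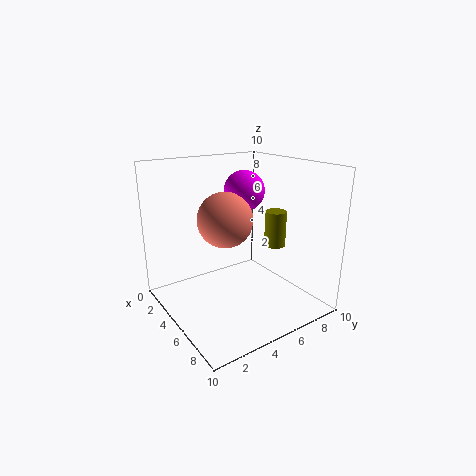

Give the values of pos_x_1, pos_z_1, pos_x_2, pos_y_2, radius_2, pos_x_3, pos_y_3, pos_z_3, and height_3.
pos_x_1 = 3.75, pos_z_1 = 6, pos_x_2 = 3.25, pos_y_2 = 6.75, radius_2 = 1.5, pos_x_3 = 6, pos_y_3 = 7.5, pos_z_3 = 4.25, height_3 = 2.5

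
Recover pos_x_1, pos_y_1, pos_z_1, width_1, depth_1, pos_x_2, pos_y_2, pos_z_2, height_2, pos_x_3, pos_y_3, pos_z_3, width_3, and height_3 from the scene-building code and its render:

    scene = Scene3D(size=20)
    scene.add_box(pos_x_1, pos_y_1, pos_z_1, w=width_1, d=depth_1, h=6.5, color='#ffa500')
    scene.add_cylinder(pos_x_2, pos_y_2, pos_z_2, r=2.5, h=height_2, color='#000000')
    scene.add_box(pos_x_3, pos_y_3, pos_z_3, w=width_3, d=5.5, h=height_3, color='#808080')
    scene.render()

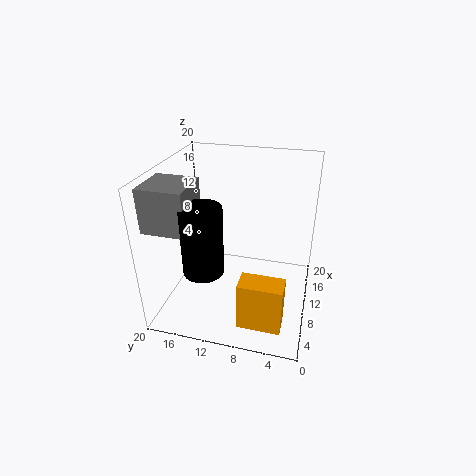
pos_x_1 = 1.5
pos_y_1 = 2.5
pos_z_1 = 2
width_1 = 3
depth_1 = 5.5
pos_x_2 = 3
pos_y_2 = 12.5
pos_z_2 = 9
height_2 = 8.5
pos_x_3 = 1.5
pos_y_3 = 14
pos_z_3 = 14
width_3 = 5.5
height_3 = 5.5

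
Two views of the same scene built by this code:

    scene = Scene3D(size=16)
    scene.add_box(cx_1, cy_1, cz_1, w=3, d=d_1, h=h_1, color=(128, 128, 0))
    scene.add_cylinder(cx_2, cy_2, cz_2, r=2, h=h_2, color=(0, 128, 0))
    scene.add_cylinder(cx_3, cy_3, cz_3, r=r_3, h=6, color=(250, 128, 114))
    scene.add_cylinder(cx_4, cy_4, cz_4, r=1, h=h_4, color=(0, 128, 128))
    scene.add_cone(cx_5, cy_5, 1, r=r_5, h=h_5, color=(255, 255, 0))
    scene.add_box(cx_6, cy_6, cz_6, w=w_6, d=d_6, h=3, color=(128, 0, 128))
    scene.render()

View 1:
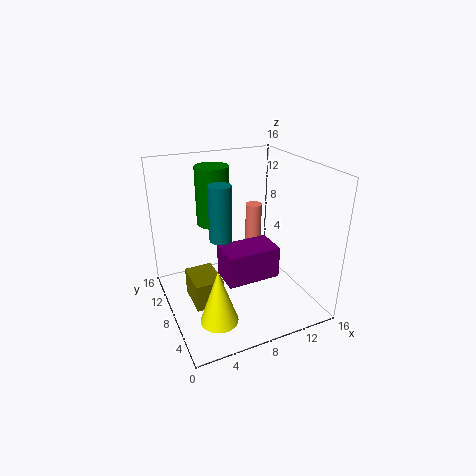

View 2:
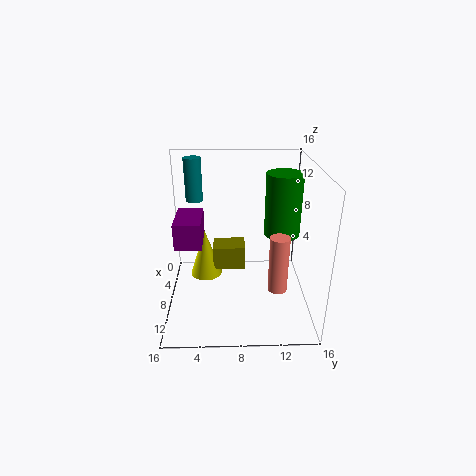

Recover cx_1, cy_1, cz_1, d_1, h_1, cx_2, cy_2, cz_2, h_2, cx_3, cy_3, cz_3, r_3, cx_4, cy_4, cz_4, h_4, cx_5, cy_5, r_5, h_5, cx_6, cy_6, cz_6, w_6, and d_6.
cx_1 = 2; cy_1 = 5; cz_1 = 2; d_1 = 4; h_1 = 3; cx_2 = 7; cy_2 = 13; cz_2 = 8; h_2 = 7; cx_3 = 12; cy_3 = 12; cz_3 = 4; r_3 = 1; cx_4 = 4; cy_4 = 3; cz_4 = 11; h_4 = 5; cx_5 = 4; cy_5 = 4; r_5 = 2; h_5 = 6; cx_6 = 4; cy_6 = 1; cz_6 = 7; w_6 = 5; d_6 = 3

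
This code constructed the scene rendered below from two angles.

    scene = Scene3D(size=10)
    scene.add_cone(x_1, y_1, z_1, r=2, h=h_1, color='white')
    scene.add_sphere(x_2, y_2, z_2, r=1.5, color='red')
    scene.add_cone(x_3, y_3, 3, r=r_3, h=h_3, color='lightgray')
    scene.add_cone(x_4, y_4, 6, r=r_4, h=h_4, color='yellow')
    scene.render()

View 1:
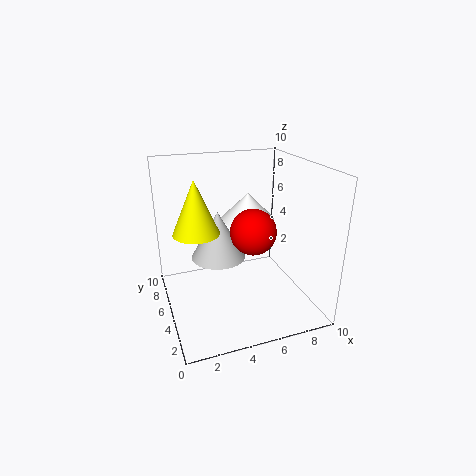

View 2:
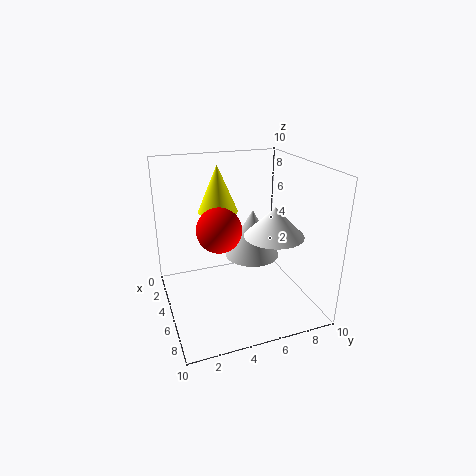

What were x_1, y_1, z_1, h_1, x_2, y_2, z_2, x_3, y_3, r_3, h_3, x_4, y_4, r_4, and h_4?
x_1 = 6.5; y_1 = 7; z_1 = 5.5; h_1 = 2; x_2 = 5.5; y_2 = 3.5; z_2 = 6; x_3 = 4; y_3 = 6.5; r_3 = 2; h_3 = 3.5; x_4 = 2; y_4 = 4.5; r_4 = 1.5; h_4 = 3.5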